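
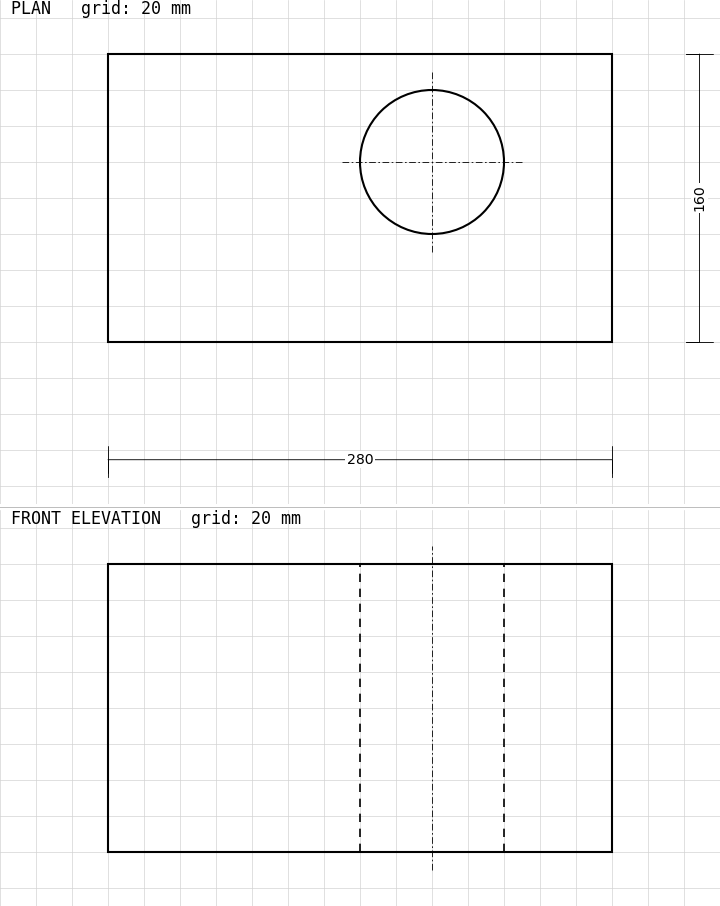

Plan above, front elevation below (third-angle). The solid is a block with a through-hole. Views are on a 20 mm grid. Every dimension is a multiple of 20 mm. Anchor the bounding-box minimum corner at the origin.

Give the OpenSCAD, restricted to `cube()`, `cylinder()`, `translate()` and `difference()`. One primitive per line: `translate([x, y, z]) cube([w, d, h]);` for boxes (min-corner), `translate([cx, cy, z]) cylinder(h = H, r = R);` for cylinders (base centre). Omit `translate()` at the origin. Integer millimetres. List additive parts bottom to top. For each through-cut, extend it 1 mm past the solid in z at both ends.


difference() {
  cube([280, 160, 160]);
  translate([180, 100, -1]) cylinder(h = 162, r = 40);
}


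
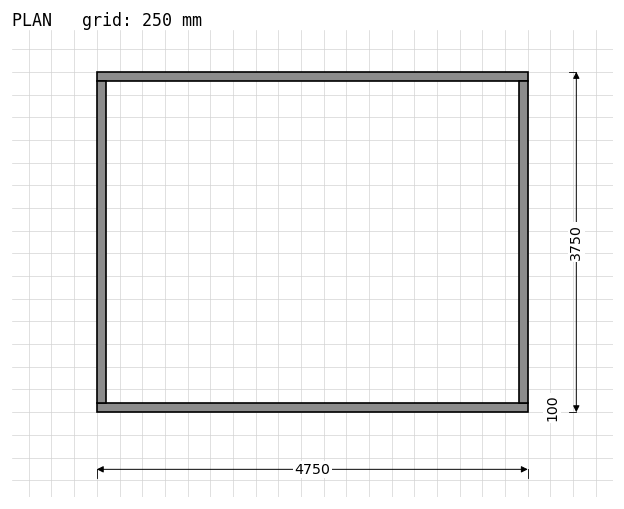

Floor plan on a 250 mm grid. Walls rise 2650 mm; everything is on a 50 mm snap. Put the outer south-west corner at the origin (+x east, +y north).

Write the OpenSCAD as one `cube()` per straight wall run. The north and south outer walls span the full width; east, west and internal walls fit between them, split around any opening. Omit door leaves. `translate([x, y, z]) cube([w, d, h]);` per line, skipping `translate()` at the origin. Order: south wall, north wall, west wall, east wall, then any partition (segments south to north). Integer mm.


cube([4750, 100, 2650]);
translate([0, 3650, 0]) cube([4750, 100, 2650]);
translate([0, 100, 0]) cube([100, 3550, 2650]);
translate([4650, 100, 0]) cube([100, 3550, 2650]);


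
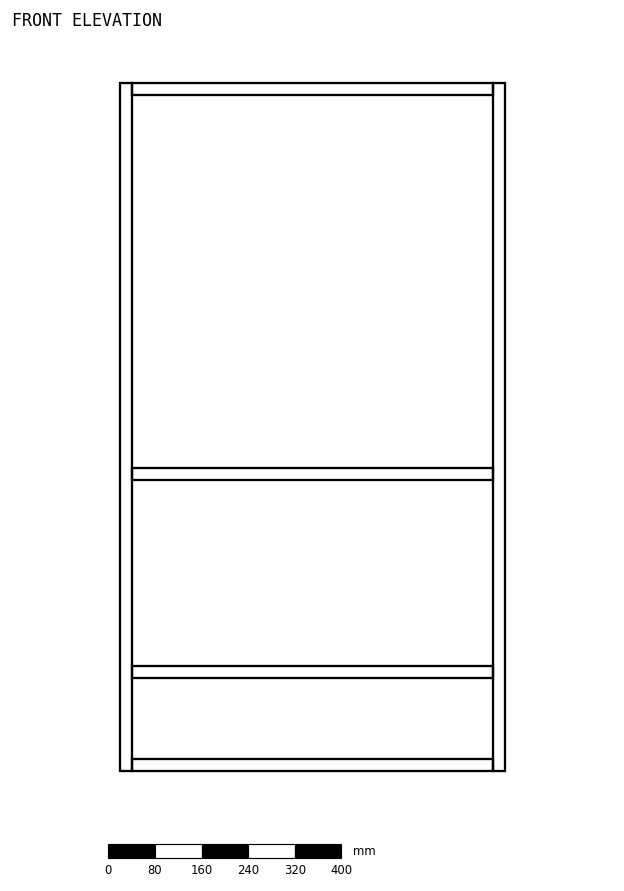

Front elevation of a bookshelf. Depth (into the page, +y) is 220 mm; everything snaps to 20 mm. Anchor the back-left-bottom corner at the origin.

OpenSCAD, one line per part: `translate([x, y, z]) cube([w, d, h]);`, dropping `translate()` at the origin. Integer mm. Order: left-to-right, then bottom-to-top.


cube([20, 220, 1180]);
translate([20, 0, 0]) cube([620, 220, 20]);
translate([20, 0, 160]) cube([620, 220, 20]);
translate([20, 0, 500]) cube([620, 220, 20]);
translate([20, 0, 1160]) cube([620, 220, 20]);
translate([640, 0, 0]) cube([20, 220, 1180]);


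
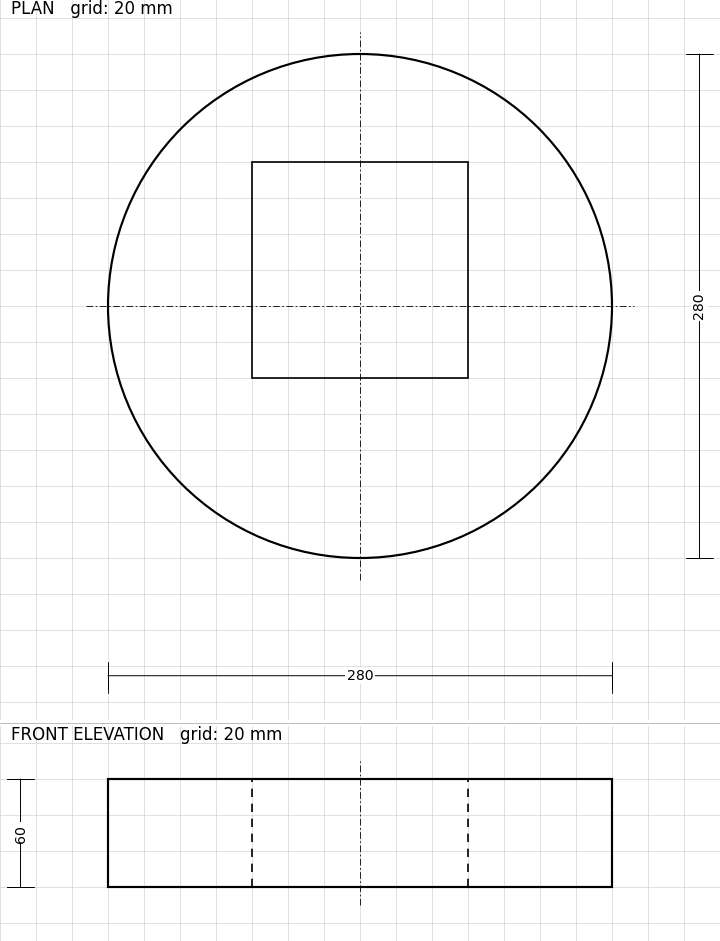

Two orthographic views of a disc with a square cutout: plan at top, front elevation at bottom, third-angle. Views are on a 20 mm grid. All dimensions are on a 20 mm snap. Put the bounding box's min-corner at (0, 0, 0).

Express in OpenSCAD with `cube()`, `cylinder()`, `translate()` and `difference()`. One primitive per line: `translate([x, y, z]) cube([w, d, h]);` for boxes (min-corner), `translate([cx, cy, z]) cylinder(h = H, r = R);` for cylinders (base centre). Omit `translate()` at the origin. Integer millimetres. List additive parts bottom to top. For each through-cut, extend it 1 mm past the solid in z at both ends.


difference() {
  translate([140, 140, 0]) cylinder(h = 60, r = 140);
  translate([80, 100, -1]) cube([120, 120, 62]);
}


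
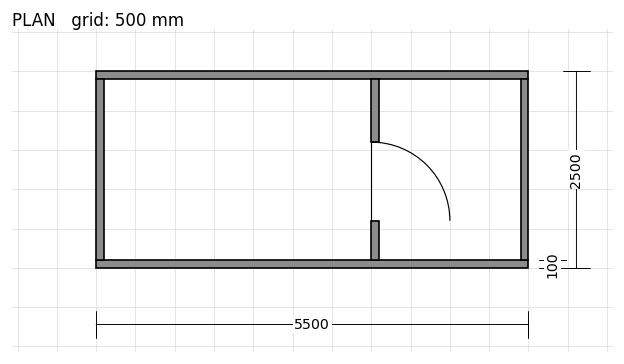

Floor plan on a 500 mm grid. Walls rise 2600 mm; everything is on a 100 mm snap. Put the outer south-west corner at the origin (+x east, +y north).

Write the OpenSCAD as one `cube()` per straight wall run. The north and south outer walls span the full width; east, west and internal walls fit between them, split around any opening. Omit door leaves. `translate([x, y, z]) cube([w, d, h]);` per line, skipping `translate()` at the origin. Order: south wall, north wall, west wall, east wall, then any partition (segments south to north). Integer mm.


cube([5500, 100, 2600]);
translate([0, 2400, 0]) cube([5500, 100, 2600]);
translate([0, 100, 0]) cube([100, 2300, 2600]);
translate([5400, 100, 0]) cube([100, 2300, 2600]);
translate([3500, 100, 0]) cube([100, 500, 2600]);
translate([3500, 1600, 0]) cube([100, 800, 2600]);


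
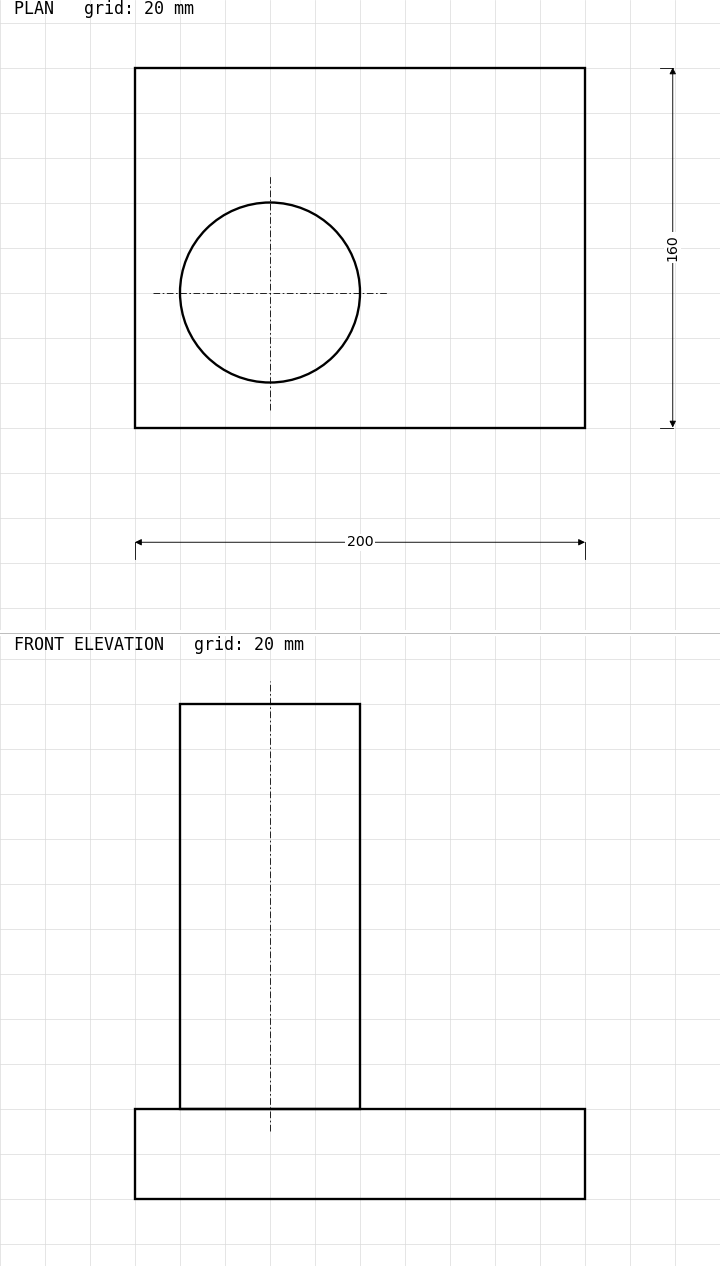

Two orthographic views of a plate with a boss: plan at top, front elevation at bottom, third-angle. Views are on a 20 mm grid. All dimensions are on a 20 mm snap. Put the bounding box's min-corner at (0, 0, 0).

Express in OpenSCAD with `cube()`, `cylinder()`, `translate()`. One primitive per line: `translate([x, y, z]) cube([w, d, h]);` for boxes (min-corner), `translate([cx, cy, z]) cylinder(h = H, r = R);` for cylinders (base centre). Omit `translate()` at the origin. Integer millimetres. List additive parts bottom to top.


cube([200, 160, 40]);
translate([60, 60, 40]) cylinder(h = 180, r = 40);


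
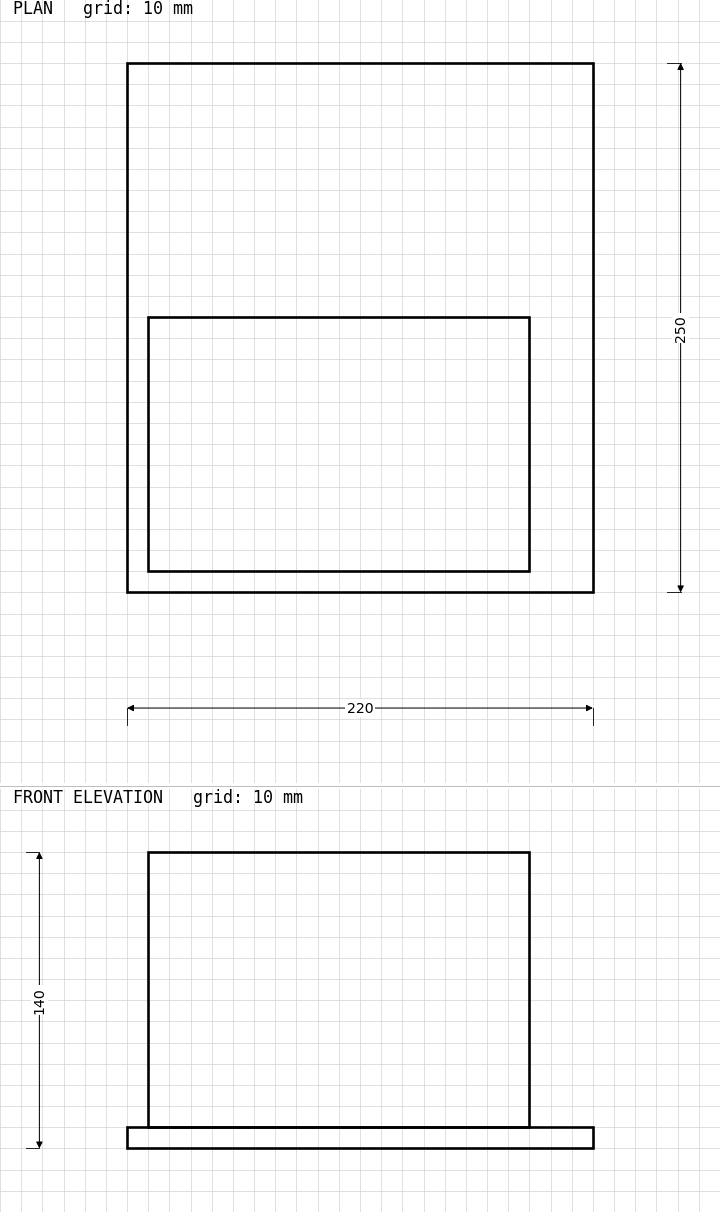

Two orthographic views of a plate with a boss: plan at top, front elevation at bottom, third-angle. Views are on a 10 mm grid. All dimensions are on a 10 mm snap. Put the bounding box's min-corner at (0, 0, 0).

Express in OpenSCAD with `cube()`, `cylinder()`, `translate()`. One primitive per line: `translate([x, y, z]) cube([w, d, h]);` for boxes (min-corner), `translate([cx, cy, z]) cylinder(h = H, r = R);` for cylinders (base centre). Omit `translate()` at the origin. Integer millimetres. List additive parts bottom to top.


cube([220, 250, 10]);
translate([10, 10, 10]) cube([180, 120, 130]);


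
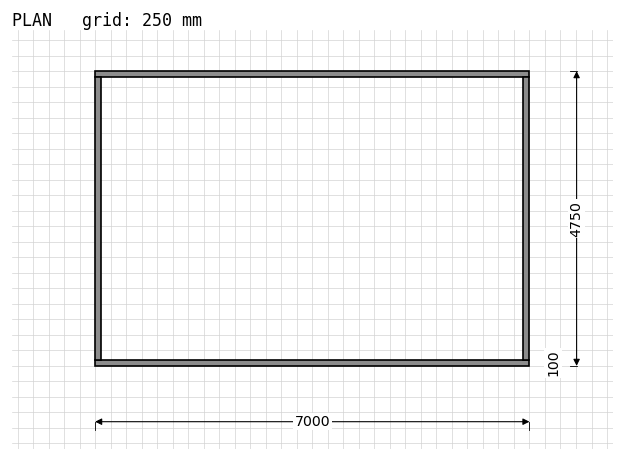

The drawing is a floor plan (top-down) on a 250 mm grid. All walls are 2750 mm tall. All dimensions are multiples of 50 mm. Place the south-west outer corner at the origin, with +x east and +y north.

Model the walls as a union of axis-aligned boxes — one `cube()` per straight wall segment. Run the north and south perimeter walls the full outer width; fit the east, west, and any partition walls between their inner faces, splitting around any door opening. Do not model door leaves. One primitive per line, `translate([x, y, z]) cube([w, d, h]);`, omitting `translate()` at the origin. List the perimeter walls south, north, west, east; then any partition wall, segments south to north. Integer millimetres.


cube([7000, 100, 2750]);
translate([0, 4650, 0]) cube([7000, 100, 2750]);
translate([0, 100, 0]) cube([100, 4550, 2750]);
translate([6900, 100, 0]) cube([100, 4550, 2750]);


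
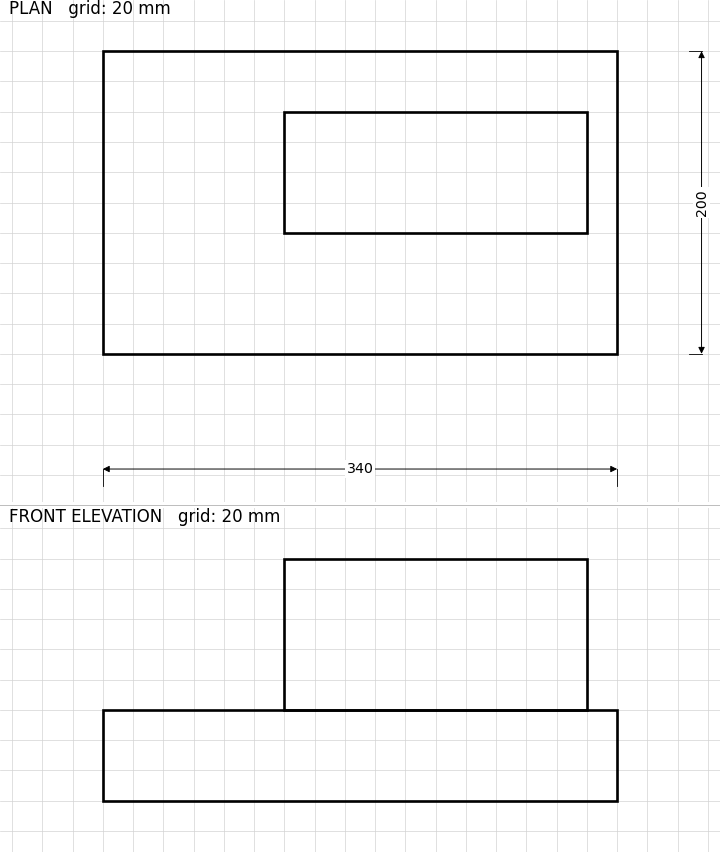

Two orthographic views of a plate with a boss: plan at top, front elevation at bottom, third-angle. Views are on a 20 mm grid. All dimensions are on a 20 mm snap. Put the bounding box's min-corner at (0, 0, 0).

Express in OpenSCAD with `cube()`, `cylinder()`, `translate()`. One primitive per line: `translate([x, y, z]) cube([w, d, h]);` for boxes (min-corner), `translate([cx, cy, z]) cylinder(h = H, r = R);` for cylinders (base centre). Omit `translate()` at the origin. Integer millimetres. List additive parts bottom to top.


cube([340, 200, 60]);
translate([120, 80, 60]) cube([200, 80, 100]);


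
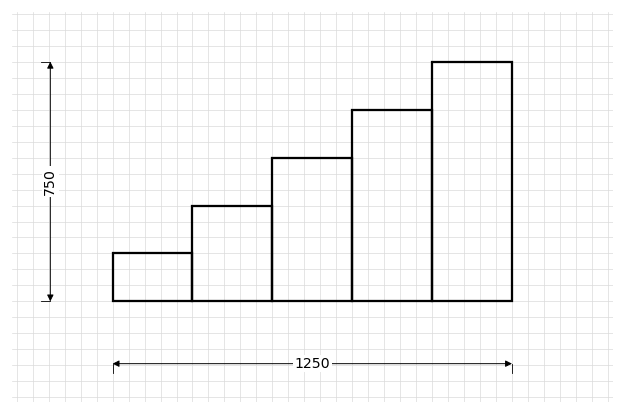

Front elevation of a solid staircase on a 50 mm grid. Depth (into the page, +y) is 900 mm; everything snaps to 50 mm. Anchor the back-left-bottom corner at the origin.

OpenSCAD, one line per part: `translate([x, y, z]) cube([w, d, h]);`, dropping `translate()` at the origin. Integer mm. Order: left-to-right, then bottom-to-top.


cube([250, 900, 150]);
translate([250, 0, 0]) cube([250, 900, 300]);
translate([500, 0, 0]) cube([250, 900, 450]);
translate([750, 0, 0]) cube([250, 900, 600]);
translate([1000, 0, 0]) cube([250, 900, 750]);


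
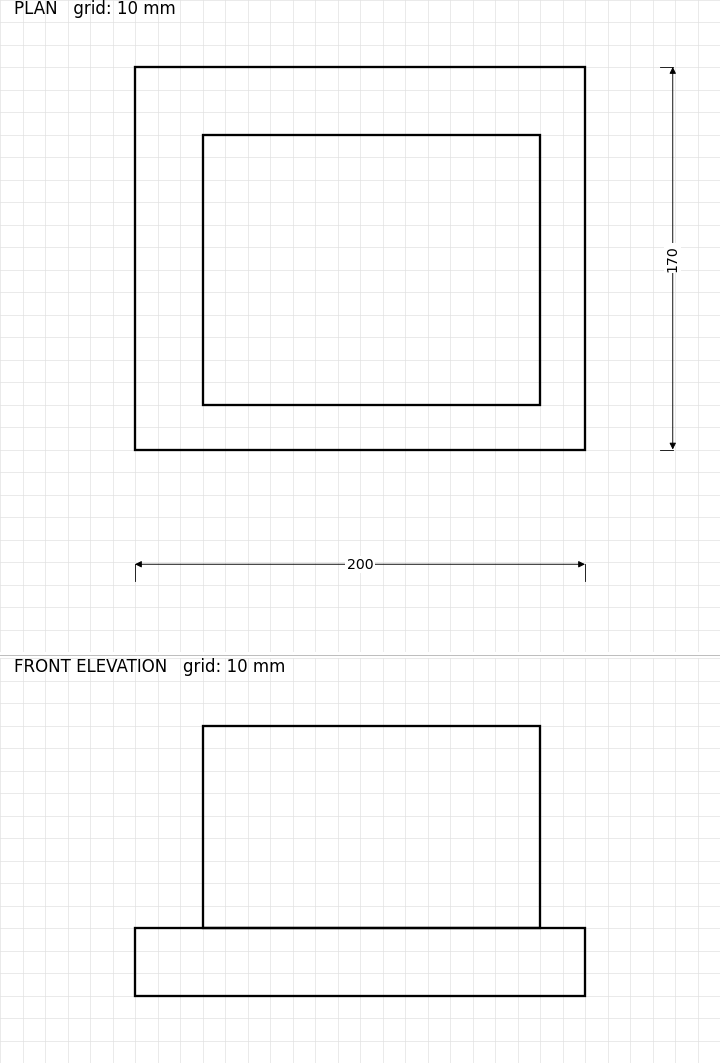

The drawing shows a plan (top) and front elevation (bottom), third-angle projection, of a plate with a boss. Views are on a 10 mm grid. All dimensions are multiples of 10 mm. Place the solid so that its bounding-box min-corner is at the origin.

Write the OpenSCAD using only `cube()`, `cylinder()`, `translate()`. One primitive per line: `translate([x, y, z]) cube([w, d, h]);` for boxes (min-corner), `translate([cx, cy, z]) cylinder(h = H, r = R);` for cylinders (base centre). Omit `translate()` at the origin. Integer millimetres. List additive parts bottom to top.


cube([200, 170, 30]);
translate([30, 20, 30]) cube([150, 120, 90]);


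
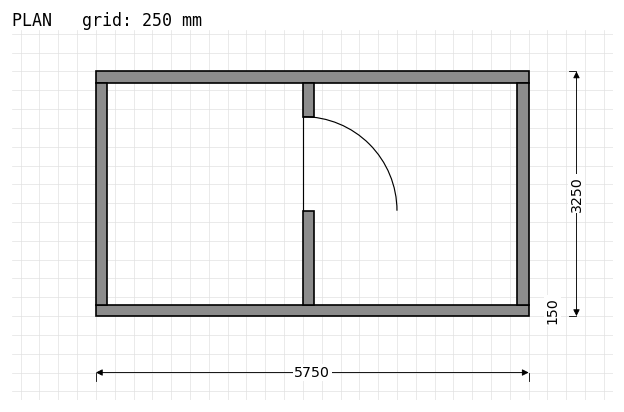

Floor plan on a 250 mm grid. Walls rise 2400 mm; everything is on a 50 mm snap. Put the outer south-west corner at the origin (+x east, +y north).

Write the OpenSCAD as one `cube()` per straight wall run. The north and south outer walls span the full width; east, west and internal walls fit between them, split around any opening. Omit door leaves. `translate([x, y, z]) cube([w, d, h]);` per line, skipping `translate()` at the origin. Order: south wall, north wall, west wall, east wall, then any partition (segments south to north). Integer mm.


cube([5750, 150, 2400]);
translate([0, 3100, 0]) cube([5750, 150, 2400]);
translate([0, 150, 0]) cube([150, 2950, 2400]);
translate([5600, 150, 0]) cube([150, 2950, 2400]);
translate([2750, 150, 0]) cube([150, 1250, 2400]);
translate([2750, 2650, 0]) cube([150, 450, 2400]);


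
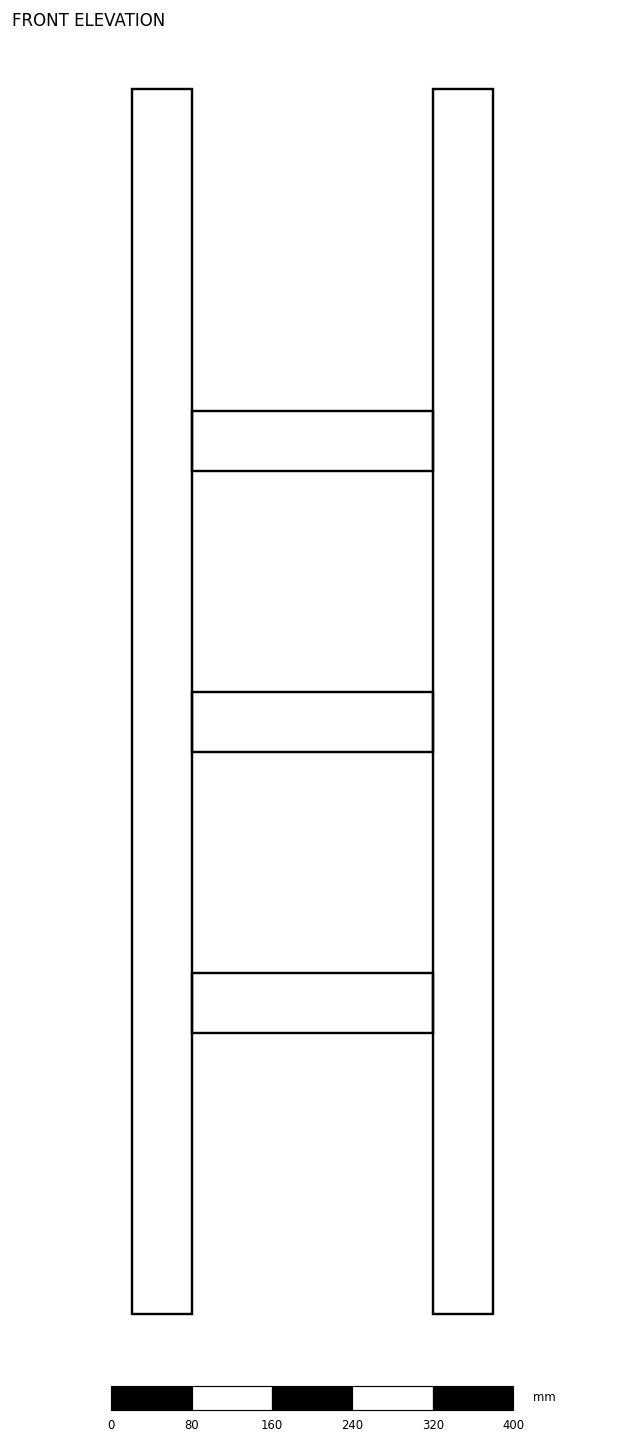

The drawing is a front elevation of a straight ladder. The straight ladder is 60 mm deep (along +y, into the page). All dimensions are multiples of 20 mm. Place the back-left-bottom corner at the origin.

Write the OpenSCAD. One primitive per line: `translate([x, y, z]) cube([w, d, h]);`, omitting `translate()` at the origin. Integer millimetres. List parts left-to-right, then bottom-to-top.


cube([60, 60, 1220]);
translate([60, 0, 280]) cube([240, 60, 60]);
translate([60, 0, 560]) cube([240, 60, 60]);
translate([60, 0, 840]) cube([240, 60, 60]);
translate([300, 0, 0]) cube([60, 60, 1220]);


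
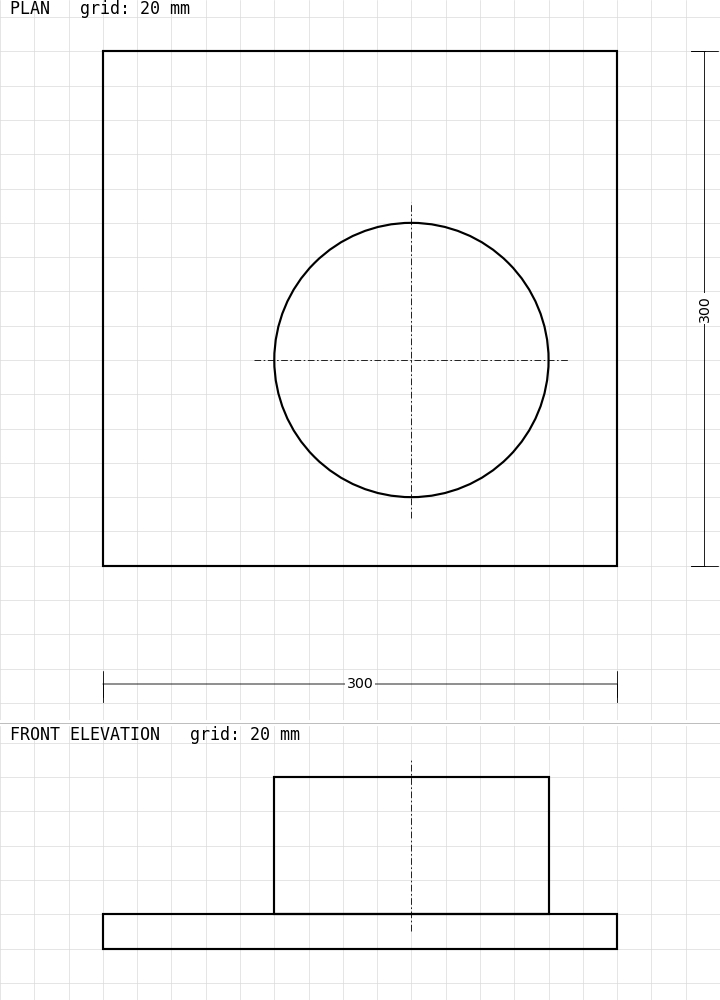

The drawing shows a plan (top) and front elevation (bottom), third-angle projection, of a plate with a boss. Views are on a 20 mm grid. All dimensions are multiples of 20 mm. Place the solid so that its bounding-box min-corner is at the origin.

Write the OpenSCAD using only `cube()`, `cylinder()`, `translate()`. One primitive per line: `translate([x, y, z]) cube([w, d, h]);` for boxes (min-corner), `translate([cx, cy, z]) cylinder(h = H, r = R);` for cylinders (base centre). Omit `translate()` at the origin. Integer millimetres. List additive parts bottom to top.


cube([300, 300, 20]);
translate([180, 120, 20]) cylinder(h = 80, r = 80);


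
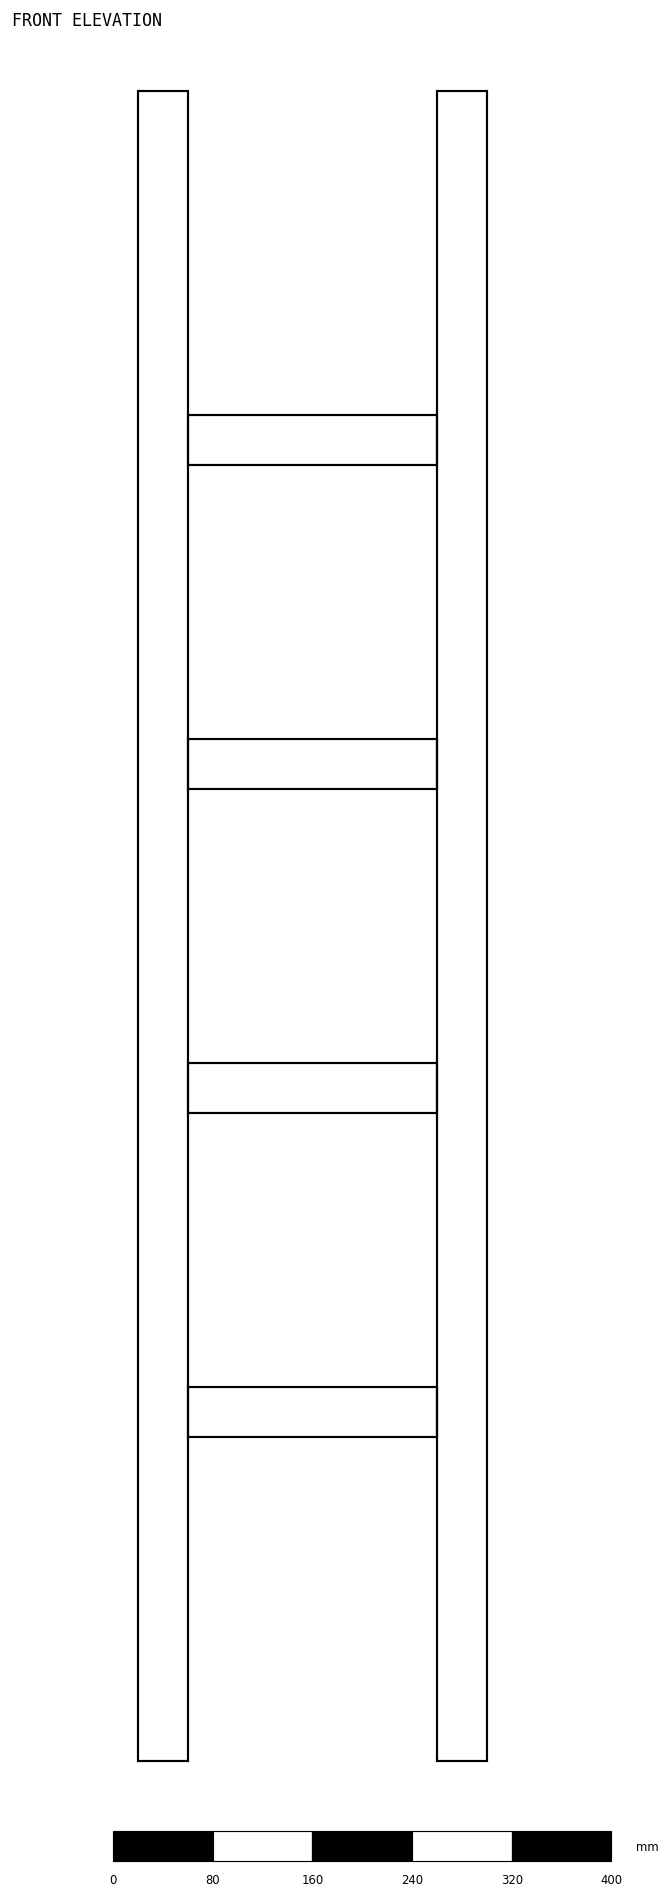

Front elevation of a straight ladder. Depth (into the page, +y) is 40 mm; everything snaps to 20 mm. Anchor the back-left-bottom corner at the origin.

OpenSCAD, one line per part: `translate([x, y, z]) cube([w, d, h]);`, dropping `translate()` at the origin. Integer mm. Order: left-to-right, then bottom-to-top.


cube([40, 40, 1340]);
translate([40, 0, 260]) cube([200, 40, 40]);
translate([40, 0, 520]) cube([200, 40, 40]);
translate([40, 0, 780]) cube([200, 40, 40]);
translate([40, 0, 1040]) cube([200, 40, 40]);
translate([240, 0, 0]) cube([40, 40, 1340]);


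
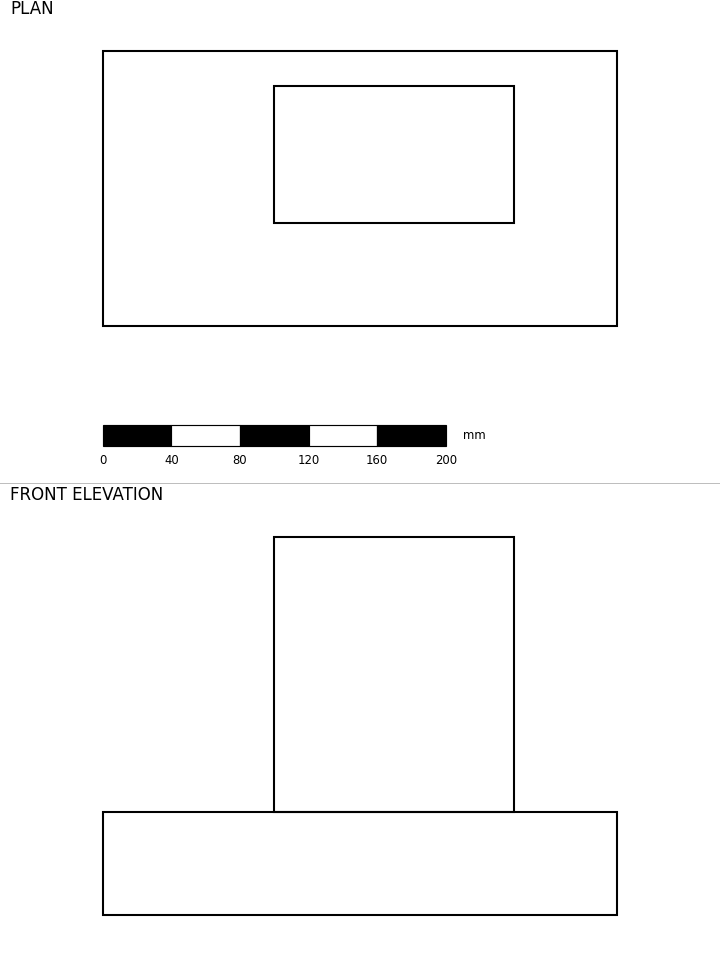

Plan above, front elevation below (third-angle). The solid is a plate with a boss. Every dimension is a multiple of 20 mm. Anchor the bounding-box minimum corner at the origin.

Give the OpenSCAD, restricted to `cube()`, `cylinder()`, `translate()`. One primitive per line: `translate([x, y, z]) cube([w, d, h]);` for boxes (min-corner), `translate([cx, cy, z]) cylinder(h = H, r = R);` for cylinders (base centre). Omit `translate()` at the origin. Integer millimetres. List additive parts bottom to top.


cube([300, 160, 60]);
translate([100, 60, 60]) cube([140, 80, 160]);


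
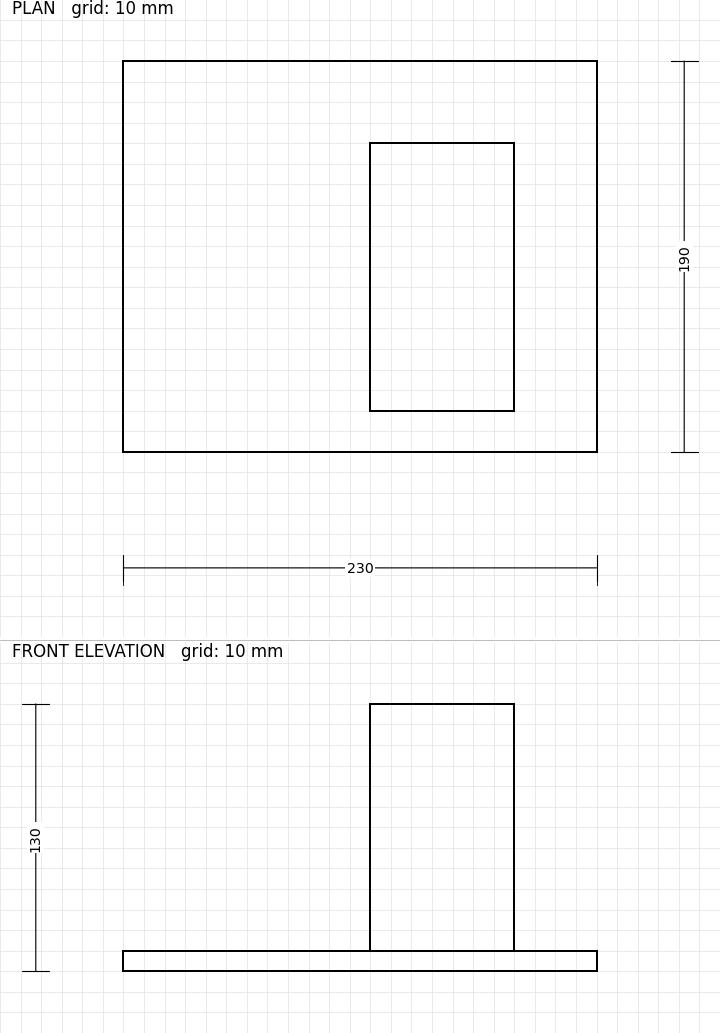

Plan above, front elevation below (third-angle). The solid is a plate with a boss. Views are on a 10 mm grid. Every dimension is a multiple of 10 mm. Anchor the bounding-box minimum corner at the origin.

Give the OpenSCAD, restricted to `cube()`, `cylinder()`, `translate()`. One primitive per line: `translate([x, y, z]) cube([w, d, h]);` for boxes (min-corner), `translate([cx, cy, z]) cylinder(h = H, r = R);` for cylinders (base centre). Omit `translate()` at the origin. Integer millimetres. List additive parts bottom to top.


cube([230, 190, 10]);
translate([120, 20, 10]) cube([70, 130, 120]);


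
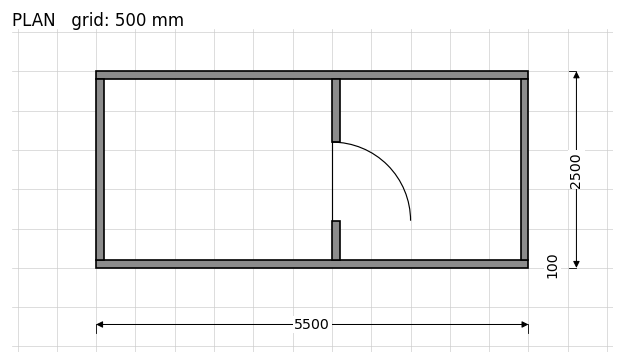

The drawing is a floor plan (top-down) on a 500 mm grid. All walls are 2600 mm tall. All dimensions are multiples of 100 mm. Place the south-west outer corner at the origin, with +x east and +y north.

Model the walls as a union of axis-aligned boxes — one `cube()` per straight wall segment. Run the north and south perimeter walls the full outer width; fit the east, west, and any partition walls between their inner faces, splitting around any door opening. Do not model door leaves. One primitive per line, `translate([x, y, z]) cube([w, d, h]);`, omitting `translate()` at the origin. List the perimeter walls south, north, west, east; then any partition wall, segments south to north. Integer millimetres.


cube([5500, 100, 2600]);
translate([0, 2400, 0]) cube([5500, 100, 2600]);
translate([0, 100, 0]) cube([100, 2300, 2600]);
translate([5400, 100, 0]) cube([100, 2300, 2600]);
translate([3000, 100, 0]) cube([100, 500, 2600]);
translate([3000, 1600, 0]) cube([100, 800, 2600]);


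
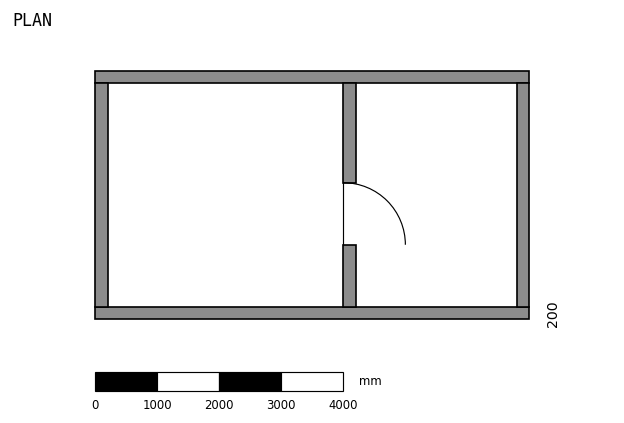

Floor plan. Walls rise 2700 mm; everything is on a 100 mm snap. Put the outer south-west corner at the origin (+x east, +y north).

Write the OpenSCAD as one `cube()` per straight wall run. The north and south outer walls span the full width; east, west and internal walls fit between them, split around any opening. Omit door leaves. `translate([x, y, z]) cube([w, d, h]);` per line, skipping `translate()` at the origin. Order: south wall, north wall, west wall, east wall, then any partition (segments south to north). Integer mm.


cube([7000, 200, 2700]);
translate([0, 3800, 0]) cube([7000, 200, 2700]);
translate([0, 200, 0]) cube([200, 3600, 2700]);
translate([6800, 200, 0]) cube([200, 3600, 2700]);
translate([4000, 200, 0]) cube([200, 1000, 2700]);
translate([4000, 2200, 0]) cube([200, 1600, 2700]);


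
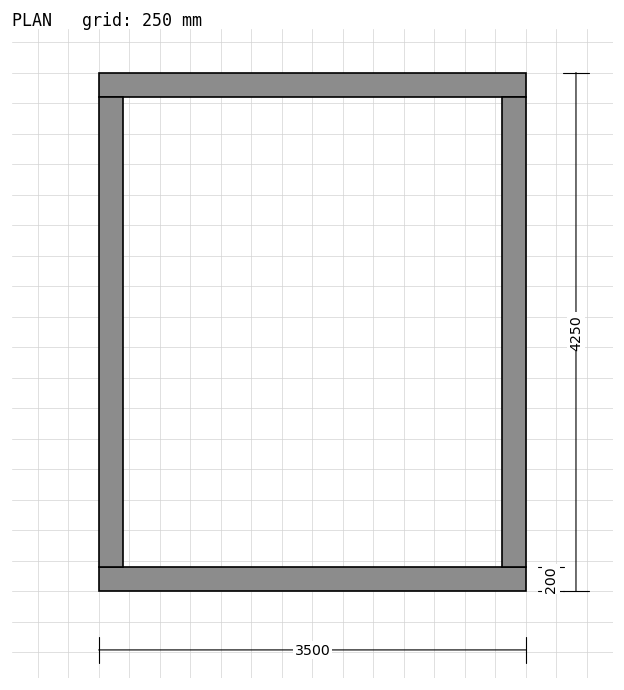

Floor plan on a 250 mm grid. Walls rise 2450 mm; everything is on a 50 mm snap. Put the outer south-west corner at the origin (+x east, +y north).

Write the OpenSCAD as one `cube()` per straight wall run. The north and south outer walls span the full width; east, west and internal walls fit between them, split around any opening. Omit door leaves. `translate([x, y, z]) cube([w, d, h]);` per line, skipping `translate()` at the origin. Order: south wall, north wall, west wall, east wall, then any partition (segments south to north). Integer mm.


cube([3500, 200, 2450]);
translate([0, 4050, 0]) cube([3500, 200, 2450]);
translate([0, 200, 0]) cube([200, 3850, 2450]);
translate([3300, 200, 0]) cube([200, 3850, 2450]);


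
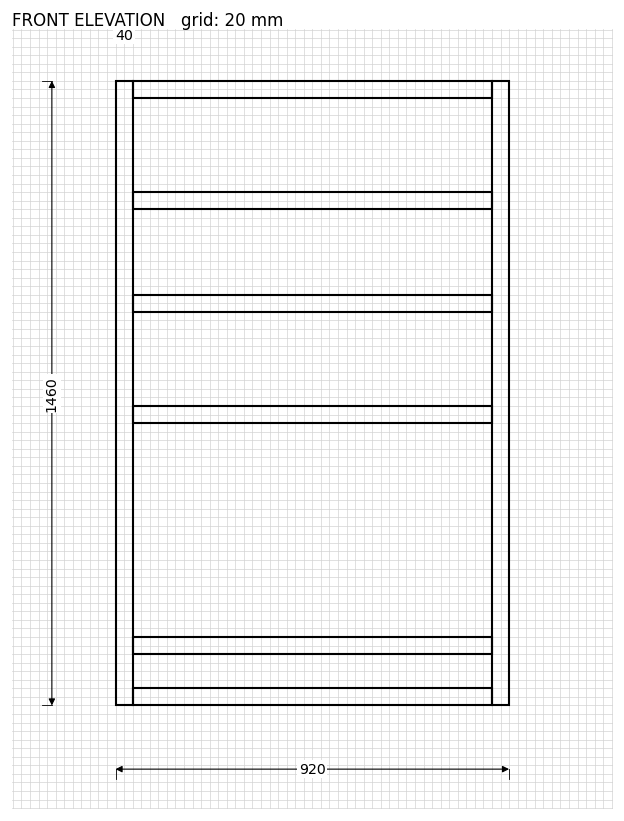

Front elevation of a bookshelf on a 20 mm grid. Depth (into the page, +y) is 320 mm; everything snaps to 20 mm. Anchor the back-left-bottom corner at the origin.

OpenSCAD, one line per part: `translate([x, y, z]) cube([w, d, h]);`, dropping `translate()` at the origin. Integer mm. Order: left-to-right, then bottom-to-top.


cube([40, 320, 1460]);
translate([40, 0, 0]) cube([840, 320, 40]);
translate([40, 0, 120]) cube([840, 320, 40]);
translate([40, 0, 660]) cube([840, 320, 40]);
translate([40, 0, 920]) cube([840, 320, 40]);
translate([40, 0, 1160]) cube([840, 320, 40]);
translate([40, 0, 1420]) cube([840, 320, 40]);
translate([880, 0, 0]) cube([40, 320, 1460]);


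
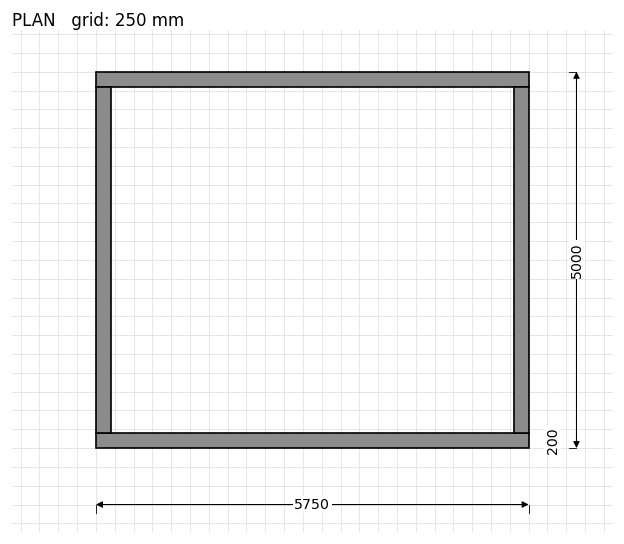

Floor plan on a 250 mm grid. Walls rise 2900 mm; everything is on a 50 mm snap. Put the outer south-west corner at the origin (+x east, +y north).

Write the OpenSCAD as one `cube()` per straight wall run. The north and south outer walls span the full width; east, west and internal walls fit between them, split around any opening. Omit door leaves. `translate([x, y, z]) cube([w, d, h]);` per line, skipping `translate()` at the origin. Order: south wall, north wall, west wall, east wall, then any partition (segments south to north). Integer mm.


cube([5750, 200, 2900]);
translate([0, 4800, 0]) cube([5750, 200, 2900]);
translate([0, 200, 0]) cube([200, 4600, 2900]);
translate([5550, 200, 0]) cube([200, 4600, 2900]);


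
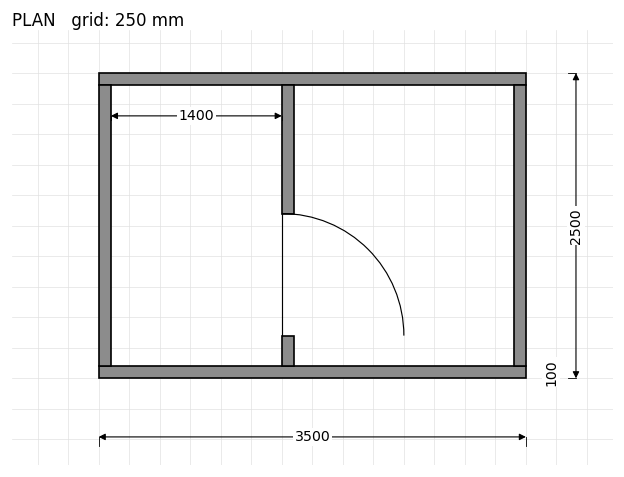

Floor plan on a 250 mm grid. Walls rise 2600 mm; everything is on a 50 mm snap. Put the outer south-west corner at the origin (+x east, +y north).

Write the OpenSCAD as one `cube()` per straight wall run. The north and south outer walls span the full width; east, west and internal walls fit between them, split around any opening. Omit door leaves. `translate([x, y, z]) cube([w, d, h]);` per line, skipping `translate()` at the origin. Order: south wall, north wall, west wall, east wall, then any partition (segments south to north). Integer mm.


cube([3500, 100, 2600]);
translate([0, 2400, 0]) cube([3500, 100, 2600]);
translate([0, 100, 0]) cube([100, 2300, 2600]);
translate([3400, 100, 0]) cube([100, 2300, 2600]);
translate([1500, 100, 0]) cube([100, 250, 2600]);
translate([1500, 1350, 0]) cube([100, 1050, 2600]);


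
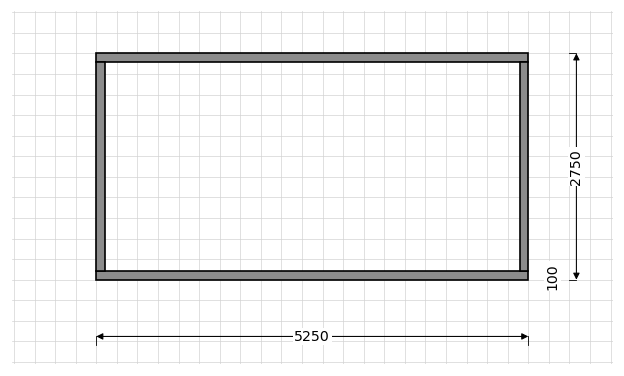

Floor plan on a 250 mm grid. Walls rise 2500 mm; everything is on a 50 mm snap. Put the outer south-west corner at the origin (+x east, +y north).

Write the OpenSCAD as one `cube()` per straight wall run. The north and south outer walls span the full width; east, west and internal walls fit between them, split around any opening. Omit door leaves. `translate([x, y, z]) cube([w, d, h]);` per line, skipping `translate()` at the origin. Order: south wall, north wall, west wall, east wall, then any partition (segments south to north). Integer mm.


cube([5250, 100, 2500]);
translate([0, 2650, 0]) cube([5250, 100, 2500]);
translate([0, 100, 0]) cube([100, 2550, 2500]);
translate([5150, 100, 0]) cube([100, 2550, 2500]);


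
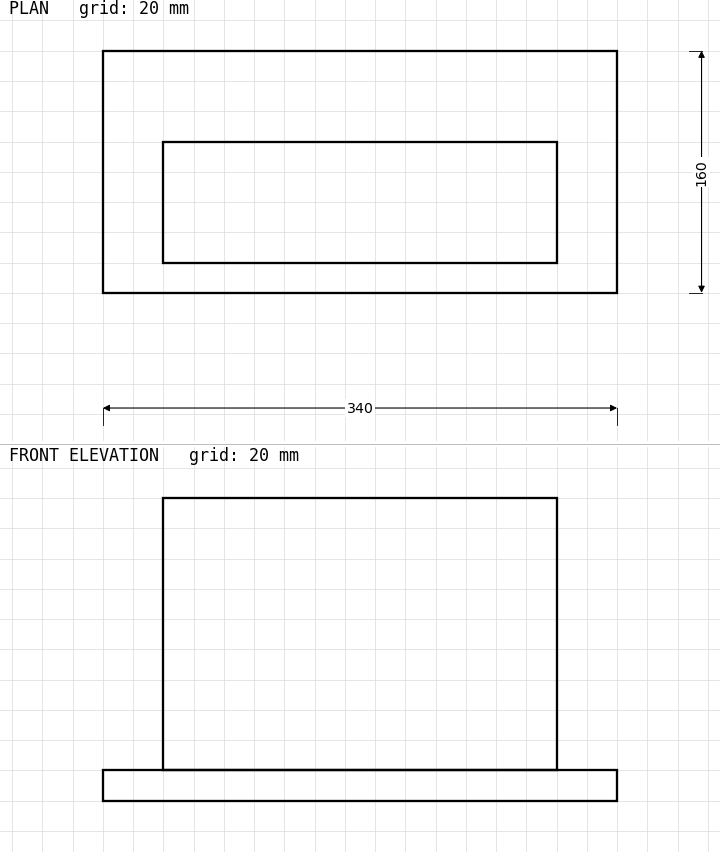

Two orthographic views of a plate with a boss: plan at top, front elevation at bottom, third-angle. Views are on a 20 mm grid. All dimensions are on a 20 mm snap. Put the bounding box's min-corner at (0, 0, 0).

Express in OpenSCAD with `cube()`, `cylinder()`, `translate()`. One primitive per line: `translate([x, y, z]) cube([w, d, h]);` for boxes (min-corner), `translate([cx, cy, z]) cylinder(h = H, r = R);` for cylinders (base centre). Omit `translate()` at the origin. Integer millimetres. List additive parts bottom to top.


cube([340, 160, 20]);
translate([40, 20, 20]) cube([260, 80, 180]);


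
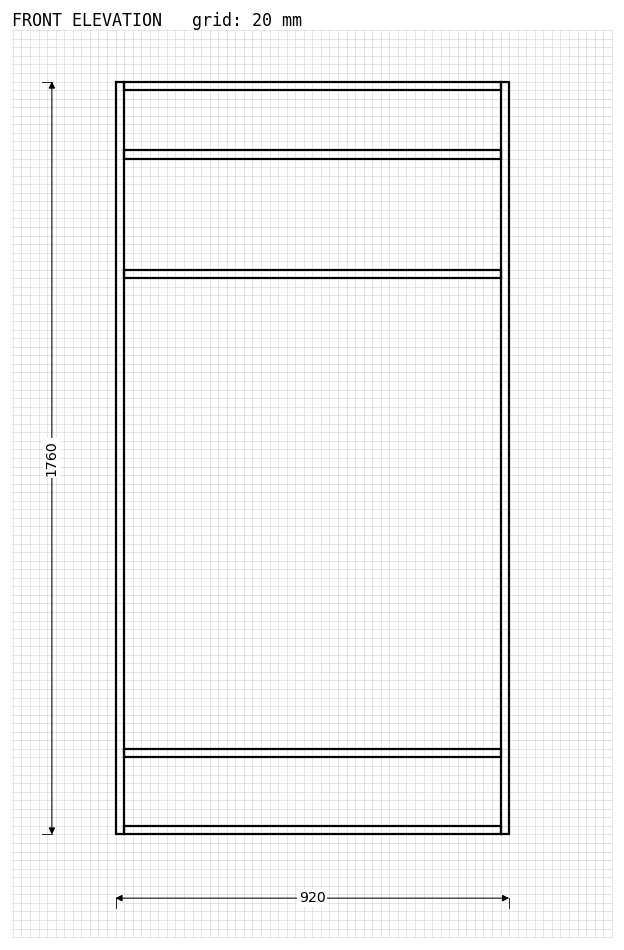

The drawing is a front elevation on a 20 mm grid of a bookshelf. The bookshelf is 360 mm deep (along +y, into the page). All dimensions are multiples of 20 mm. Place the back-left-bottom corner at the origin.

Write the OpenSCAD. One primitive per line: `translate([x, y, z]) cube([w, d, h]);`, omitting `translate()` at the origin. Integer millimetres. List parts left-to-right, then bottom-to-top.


cube([20, 360, 1760]);
translate([20, 0, 0]) cube([880, 360, 20]);
translate([20, 0, 180]) cube([880, 360, 20]);
translate([20, 0, 1300]) cube([880, 360, 20]);
translate([20, 0, 1580]) cube([880, 360, 20]);
translate([20, 0, 1740]) cube([880, 360, 20]);
translate([900, 0, 0]) cube([20, 360, 1760]);


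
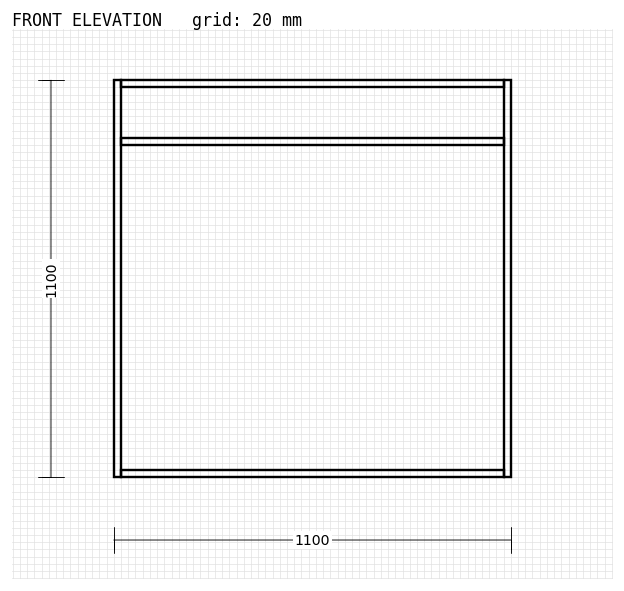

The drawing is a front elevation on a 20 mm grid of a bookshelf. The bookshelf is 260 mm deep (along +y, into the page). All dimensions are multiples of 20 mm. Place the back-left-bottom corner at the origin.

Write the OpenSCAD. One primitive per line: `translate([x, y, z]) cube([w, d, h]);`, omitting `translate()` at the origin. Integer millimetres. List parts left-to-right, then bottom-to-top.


cube([20, 260, 1100]);
translate([20, 0, 0]) cube([1060, 260, 20]);
translate([20, 0, 920]) cube([1060, 260, 20]);
translate([20, 0, 1080]) cube([1060, 260, 20]);
translate([1080, 0, 0]) cube([20, 260, 1100]);


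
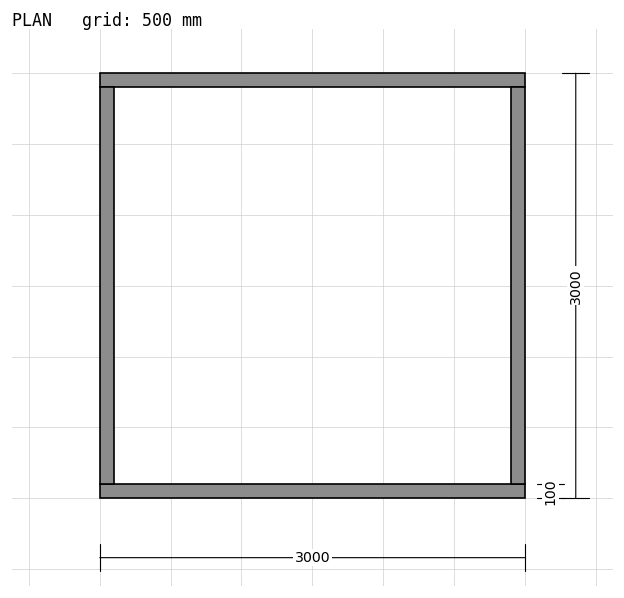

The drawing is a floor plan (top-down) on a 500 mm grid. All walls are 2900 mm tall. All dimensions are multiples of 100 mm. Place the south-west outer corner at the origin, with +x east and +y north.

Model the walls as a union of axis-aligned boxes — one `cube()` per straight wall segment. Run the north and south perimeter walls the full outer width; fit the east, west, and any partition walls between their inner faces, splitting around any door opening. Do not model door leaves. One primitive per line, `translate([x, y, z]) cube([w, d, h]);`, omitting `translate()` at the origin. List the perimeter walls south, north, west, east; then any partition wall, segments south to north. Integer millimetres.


cube([3000, 100, 2900]);
translate([0, 2900, 0]) cube([3000, 100, 2900]);
translate([0, 100, 0]) cube([100, 2800, 2900]);
translate([2900, 100, 0]) cube([100, 2800, 2900]);


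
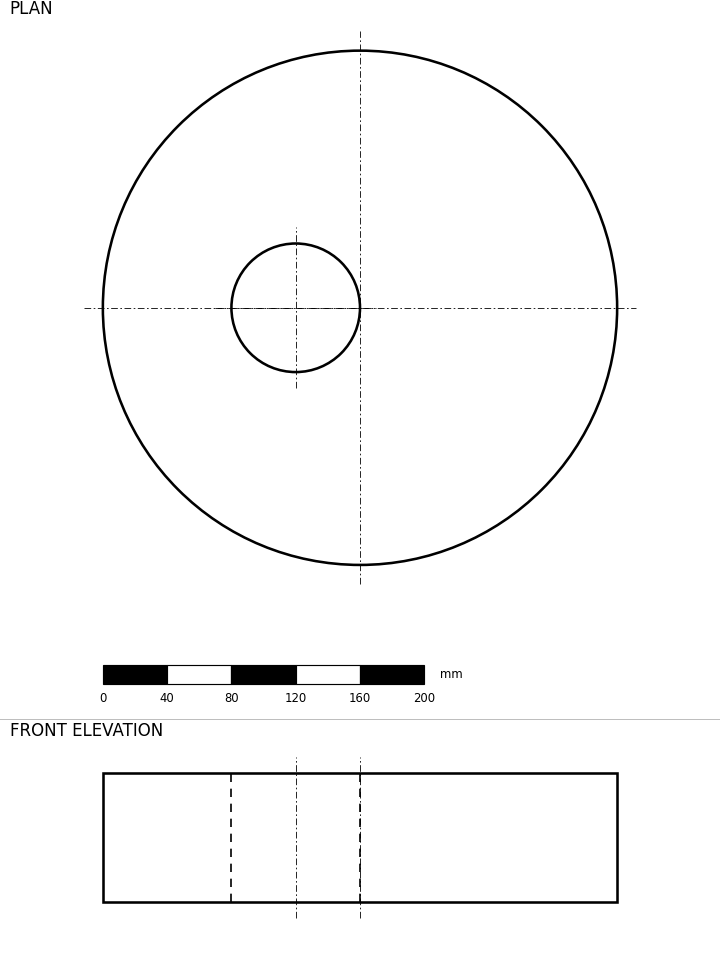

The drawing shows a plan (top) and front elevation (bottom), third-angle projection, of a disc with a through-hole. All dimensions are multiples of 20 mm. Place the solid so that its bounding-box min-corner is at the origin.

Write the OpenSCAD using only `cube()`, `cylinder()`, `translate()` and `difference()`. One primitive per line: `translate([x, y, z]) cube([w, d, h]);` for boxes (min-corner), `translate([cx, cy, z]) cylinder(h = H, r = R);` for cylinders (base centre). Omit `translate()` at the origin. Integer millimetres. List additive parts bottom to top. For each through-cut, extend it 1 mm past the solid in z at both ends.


difference() {
  translate([160, 160, 0]) cylinder(h = 80, r = 160);
  translate([120, 160, -1]) cylinder(h = 82, r = 40);
}


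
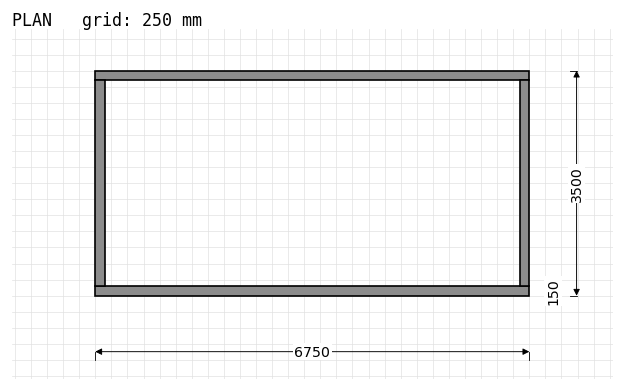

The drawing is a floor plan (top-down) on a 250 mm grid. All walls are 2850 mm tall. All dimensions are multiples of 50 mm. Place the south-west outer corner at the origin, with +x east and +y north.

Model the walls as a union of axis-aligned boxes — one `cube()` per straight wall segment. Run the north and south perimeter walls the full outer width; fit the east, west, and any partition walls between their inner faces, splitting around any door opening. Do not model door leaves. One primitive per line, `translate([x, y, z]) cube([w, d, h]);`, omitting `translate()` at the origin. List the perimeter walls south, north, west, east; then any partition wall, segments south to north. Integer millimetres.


cube([6750, 150, 2850]);
translate([0, 3350, 0]) cube([6750, 150, 2850]);
translate([0, 150, 0]) cube([150, 3200, 2850]);
translate([6600, 150, 0]) cube([150, 3200, 2850]);


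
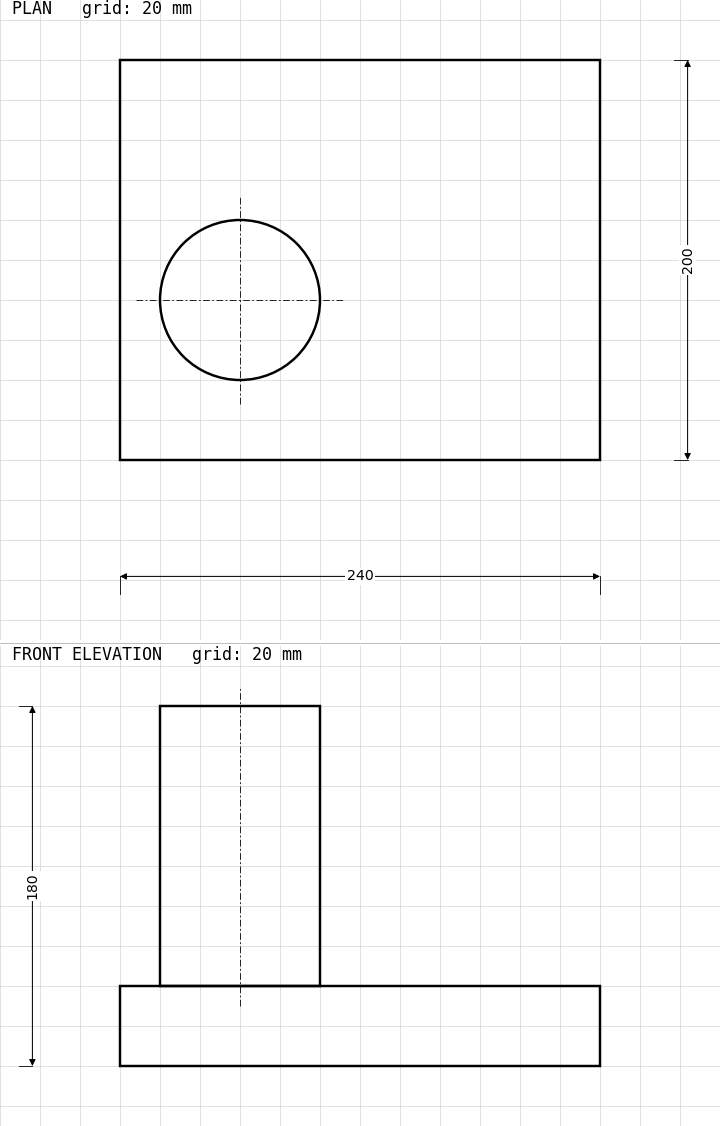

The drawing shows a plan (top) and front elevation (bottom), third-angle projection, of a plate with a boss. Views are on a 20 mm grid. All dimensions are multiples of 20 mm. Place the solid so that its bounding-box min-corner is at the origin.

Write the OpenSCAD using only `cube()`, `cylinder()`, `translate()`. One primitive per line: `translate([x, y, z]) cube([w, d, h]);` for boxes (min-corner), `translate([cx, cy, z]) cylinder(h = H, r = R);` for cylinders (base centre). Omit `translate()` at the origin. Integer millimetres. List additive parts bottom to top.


cube([240, 200, 40]);
translate([60, 80, 40]) cylinder(h = 140, r = 40);


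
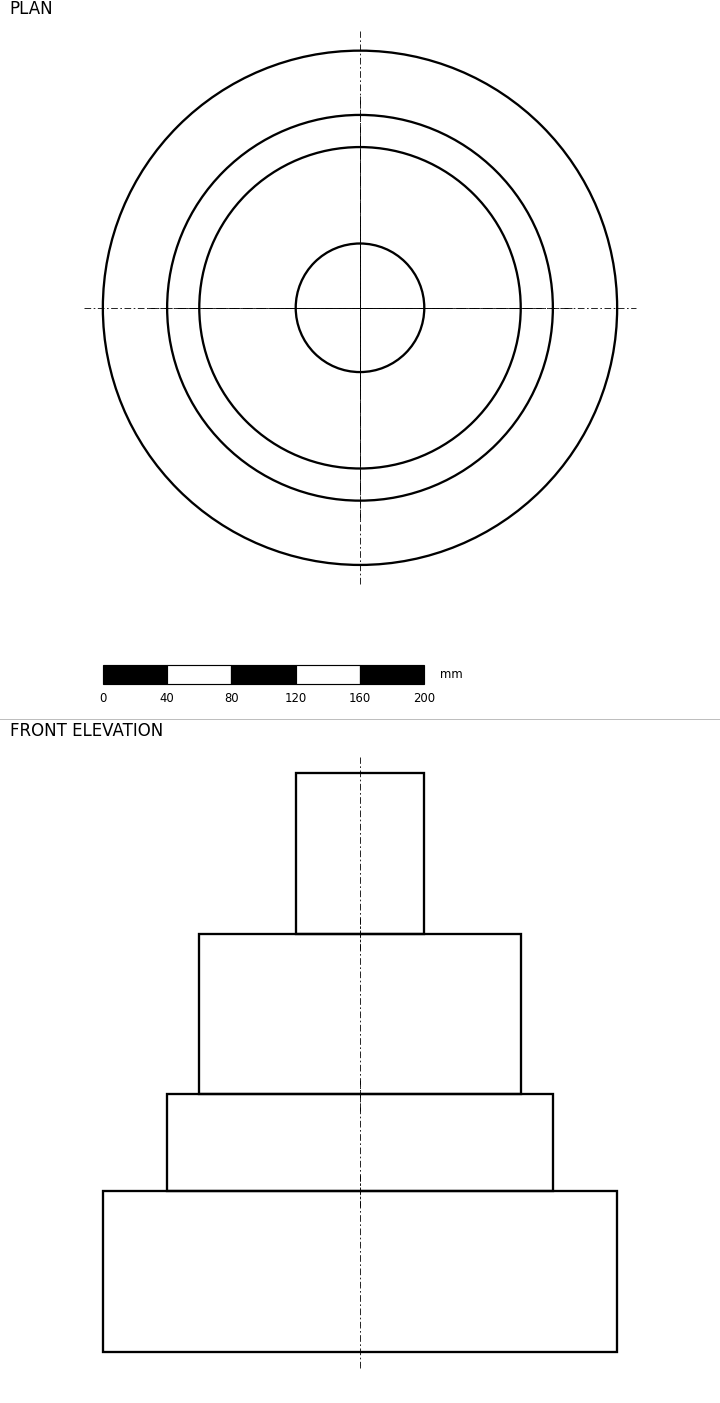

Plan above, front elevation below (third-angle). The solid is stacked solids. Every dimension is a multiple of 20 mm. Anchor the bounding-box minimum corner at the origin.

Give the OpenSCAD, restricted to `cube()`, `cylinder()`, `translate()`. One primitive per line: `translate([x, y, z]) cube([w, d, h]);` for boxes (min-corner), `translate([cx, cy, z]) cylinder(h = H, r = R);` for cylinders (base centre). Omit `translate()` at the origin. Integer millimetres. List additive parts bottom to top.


translate([160, 160, 0]) cylinder(h = 100, r = 160);
translate([160, 160, 100]) cylinder(h = 60, r = 120);
translate([160, 160, 160]) cylinder(h = 100, r = 100);
translate([160, 160, 260]) cylinder(h = 100, r = 40);


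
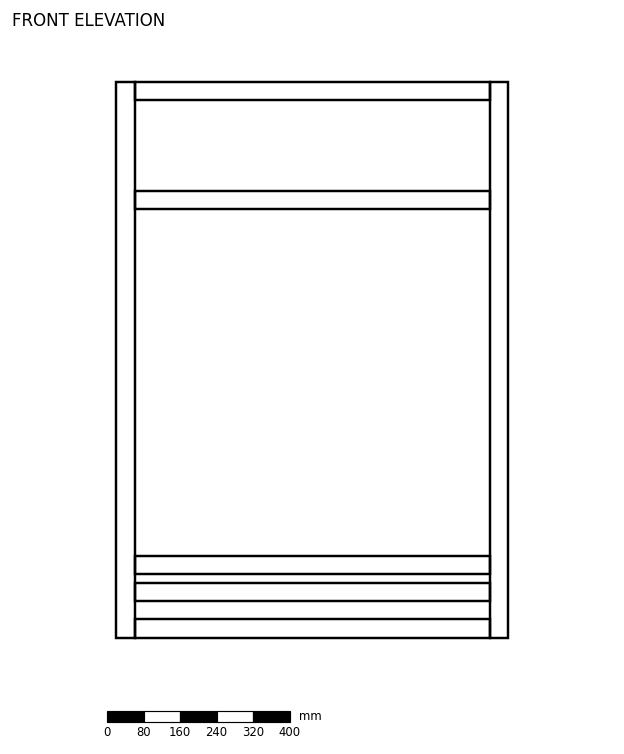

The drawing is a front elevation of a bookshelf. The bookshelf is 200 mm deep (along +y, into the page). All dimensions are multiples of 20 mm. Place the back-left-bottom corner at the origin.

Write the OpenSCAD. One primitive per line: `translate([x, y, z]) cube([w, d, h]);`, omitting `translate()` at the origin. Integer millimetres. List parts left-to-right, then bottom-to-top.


cube([40, 200, 1220]);
translate([40, 0, 0]) cube([780, 200, 40]);
translate([40, 0, 80]) cube([780, 200, 40]);
translate([40, 0, 140]) cube([780, 200, 40]);
translate([40, 0, 940]) cube([780, 200, 40]);
translate([40, 0, 1180]) cube([780, 200, 40]);
translate([820, 0, 0]) cube([40, 200, 1220]);


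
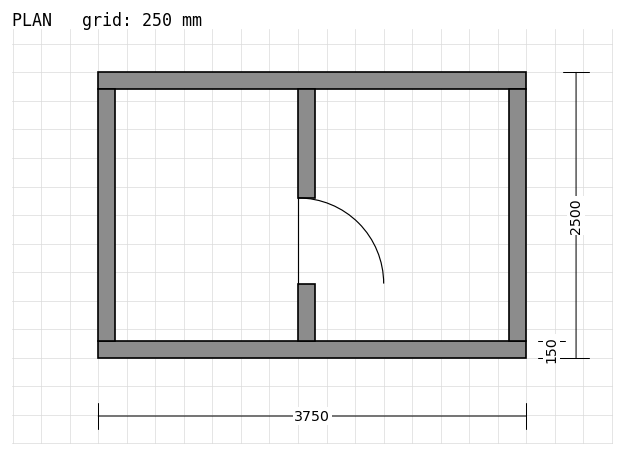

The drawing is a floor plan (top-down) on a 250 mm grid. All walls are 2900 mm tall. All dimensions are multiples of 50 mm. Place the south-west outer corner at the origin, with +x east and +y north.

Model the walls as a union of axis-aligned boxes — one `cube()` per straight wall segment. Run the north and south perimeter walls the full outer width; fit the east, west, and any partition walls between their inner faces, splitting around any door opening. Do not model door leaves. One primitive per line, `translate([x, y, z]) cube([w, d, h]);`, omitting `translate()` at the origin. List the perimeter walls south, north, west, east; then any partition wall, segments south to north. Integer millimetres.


cube([3750, 150, 2900]);
translate([0, 2350, 0]) cube([3750, 150, 2900]);
translate([0, 150, 0]) cube([150, 2200, 2900]);
translate([3600, 150, 0]) cube([150, 2200, 2900]);
translate([1750, 150, 0]) cube([150, 500, 2900]);
translate([1750, 1400, 0]) cube([150, 950, 2900]);


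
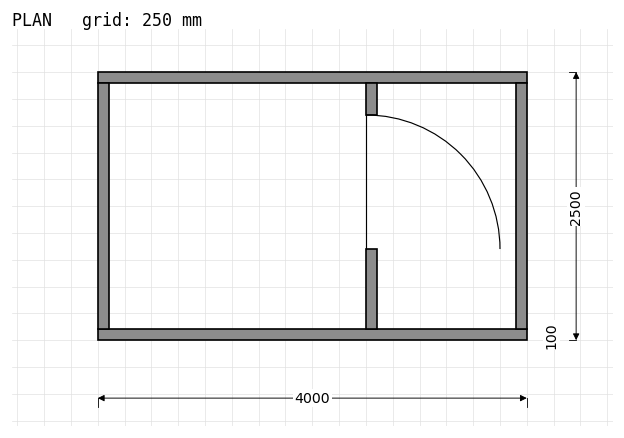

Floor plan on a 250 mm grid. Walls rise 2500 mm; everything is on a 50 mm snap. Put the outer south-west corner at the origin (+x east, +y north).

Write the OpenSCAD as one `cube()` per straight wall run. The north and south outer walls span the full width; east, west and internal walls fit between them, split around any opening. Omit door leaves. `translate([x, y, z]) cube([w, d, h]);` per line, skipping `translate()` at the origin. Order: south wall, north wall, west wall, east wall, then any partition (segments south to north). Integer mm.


cube([4000, 100, 2500]);
translate([0, 2400, 0]) cube([4000, 100, 2500]);
translate([0, 100, 0]) cube([100, 2300, 2500]);
translate([3900, 100, 0]) cube([100, 2300, 2500]);
translate([2500, 100, 0]) cube([100, 750, 2500]);
translate([2500, 2100, 0]) cube([100, 300, 2500]);


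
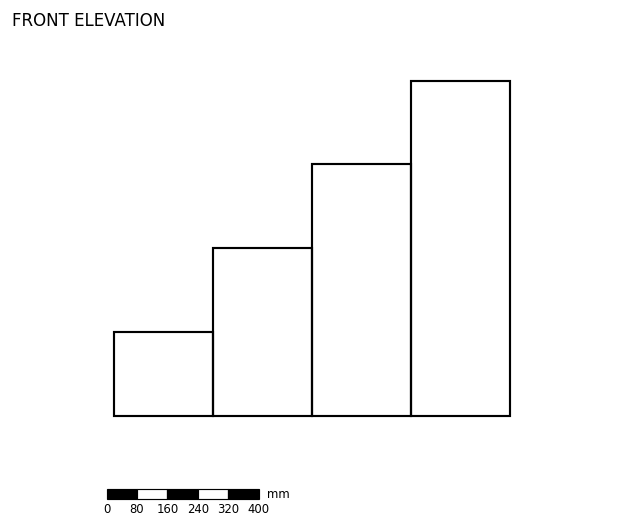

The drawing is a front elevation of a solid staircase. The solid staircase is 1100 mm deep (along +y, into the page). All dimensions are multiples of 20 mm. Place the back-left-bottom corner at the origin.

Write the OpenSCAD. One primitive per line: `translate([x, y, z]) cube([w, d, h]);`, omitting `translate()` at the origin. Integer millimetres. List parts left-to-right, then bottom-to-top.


cube([260, 1100, 220]);
translate([260, 0, 0]) cube([260, 1100, 440]);
translate([520, 0, 0]) cube([260, 1100, 660]);
translate([780, 0, 0]) cube([260, 1100, 880]);


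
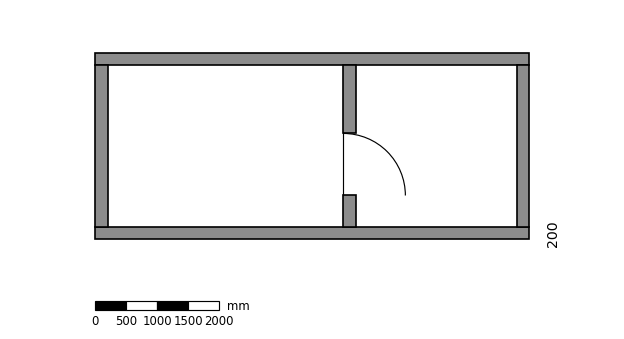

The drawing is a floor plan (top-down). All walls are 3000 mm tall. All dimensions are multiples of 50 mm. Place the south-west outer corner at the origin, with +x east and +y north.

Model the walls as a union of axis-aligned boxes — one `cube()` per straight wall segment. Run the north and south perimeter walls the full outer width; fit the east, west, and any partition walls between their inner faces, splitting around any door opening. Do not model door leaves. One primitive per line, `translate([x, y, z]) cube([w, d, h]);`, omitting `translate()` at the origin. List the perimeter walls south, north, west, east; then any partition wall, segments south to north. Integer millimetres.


cube([7000, 200, 3000]);
translate([0, 2800, 0]) cube([7000, 200, 3000]);
translate([0, 200, 0]) cube([200, 2600, 3000]);
translate([6800, 200, 0]) cube([200, 2600, 3000]);
translate([4000, 200, 0]) cube([200, 500, 3000]);
translate([4000, 1700, 0]) cube([200, 1100, 3000]);


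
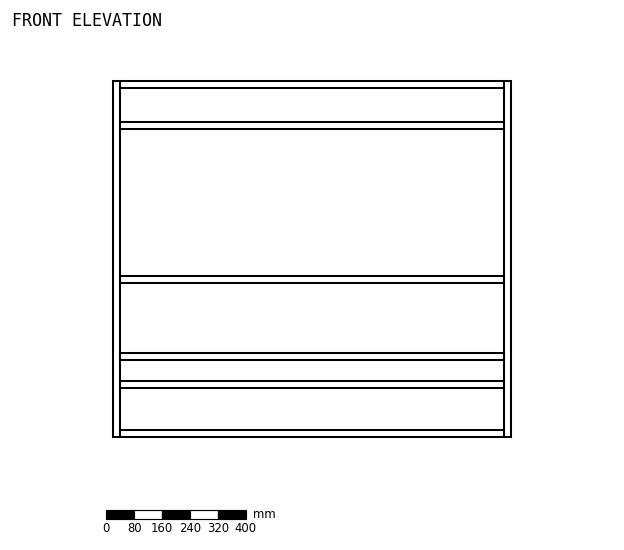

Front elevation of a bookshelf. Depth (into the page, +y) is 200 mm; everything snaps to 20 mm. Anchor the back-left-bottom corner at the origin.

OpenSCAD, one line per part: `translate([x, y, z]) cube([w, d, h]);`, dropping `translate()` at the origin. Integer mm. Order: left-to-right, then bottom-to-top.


cube([20, 200, 1020]);
translate([20, 0, 0]) cube([1100, 200, 20]);
translate([20, 0, 140]) cube([1100, 200, 20]);
translate([20, 0, 220]) cube([1100, 200, 20]);
translate([20, 0, 440]) cube([1100, 200, 20]);
translate([20, 0, 880]) cube([1100, 200, 20]);
translate([20, 0, 1000]) cube([1100, 200, 20]);
translate([1120, 0, 0]) cube([20, 200, 1020]);


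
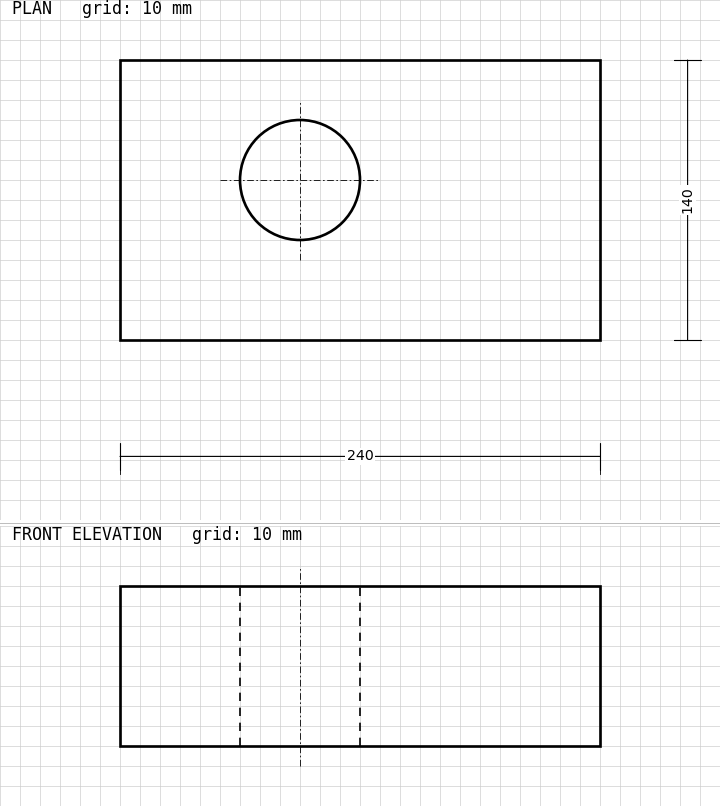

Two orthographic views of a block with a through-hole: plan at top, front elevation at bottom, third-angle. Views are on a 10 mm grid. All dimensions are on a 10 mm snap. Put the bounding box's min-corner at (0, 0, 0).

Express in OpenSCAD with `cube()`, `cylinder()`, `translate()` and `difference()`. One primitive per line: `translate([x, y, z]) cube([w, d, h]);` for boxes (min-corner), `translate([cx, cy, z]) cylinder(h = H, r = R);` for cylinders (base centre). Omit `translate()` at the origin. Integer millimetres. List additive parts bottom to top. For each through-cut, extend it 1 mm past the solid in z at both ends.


difference() {
  cube([240, 140, 80]);
  translate([90, 80, -1]) cylinder(h = 82, r = 30);
}


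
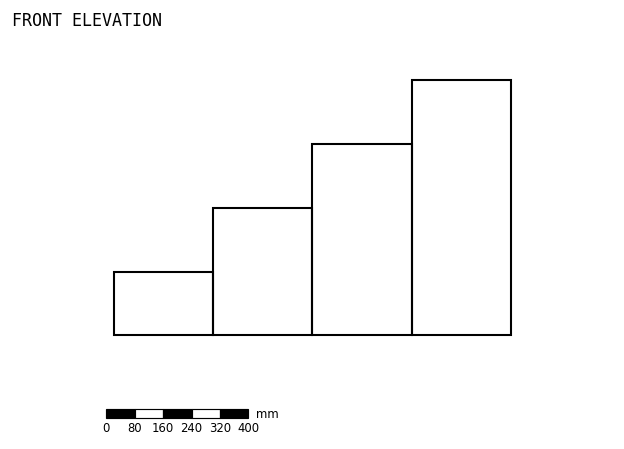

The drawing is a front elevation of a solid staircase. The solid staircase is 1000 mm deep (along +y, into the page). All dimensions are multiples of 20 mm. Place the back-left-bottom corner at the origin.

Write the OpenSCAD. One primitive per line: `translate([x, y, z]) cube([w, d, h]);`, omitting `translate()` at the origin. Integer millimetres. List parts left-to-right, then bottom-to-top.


cube([280, 1000, 180]);
translate([280, 0, 0]) cube([280, 1000, 360]);
translate([560, 0, 0]) cube([280, 1000, 540]);
translate([840, 0, 0]) cube([280, 1000, 720]);
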